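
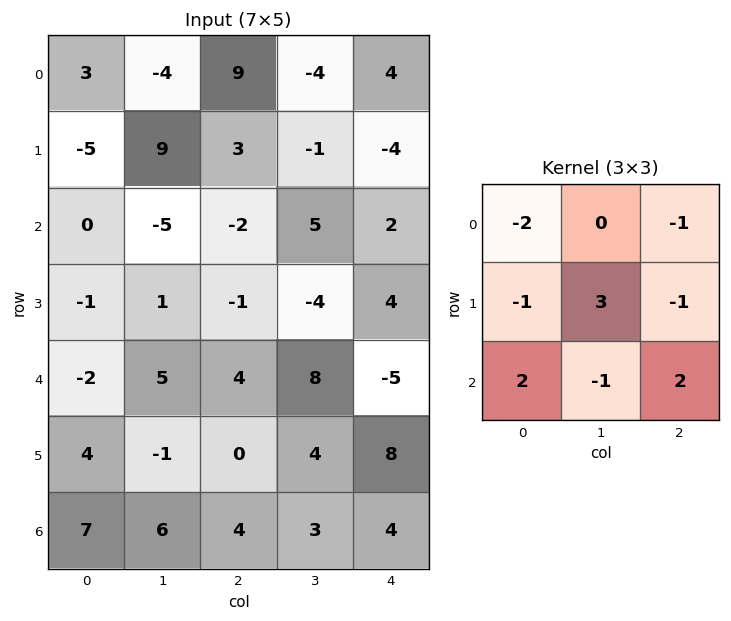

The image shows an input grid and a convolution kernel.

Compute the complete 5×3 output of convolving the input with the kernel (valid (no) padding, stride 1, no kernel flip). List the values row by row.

Output[0,0]: The receptive field on the input at this output position is [3 -4 9 / -5 9 3 / 0 -5 -2]. Elementwise product with the kernel and sum: 3·-2 + 9·-1 + -5·-1 + 9·3 + 3·-1 + 0·2 + -5·-1 + -2·2.
Output[0,1]: The receptive field on the input at this output position is [-4 9 -4 / 9 3 -1 / -5 -2 5]. Elementwise product with the kernel and sum: -4·-2 + -4·-1 + 9·-1 + 3·3 + -1·-1 + -5·2 + -2·-1 + 5·2.

15 15 -29
-11 -28 23
6 27 -23
25 7 35
9 -7 14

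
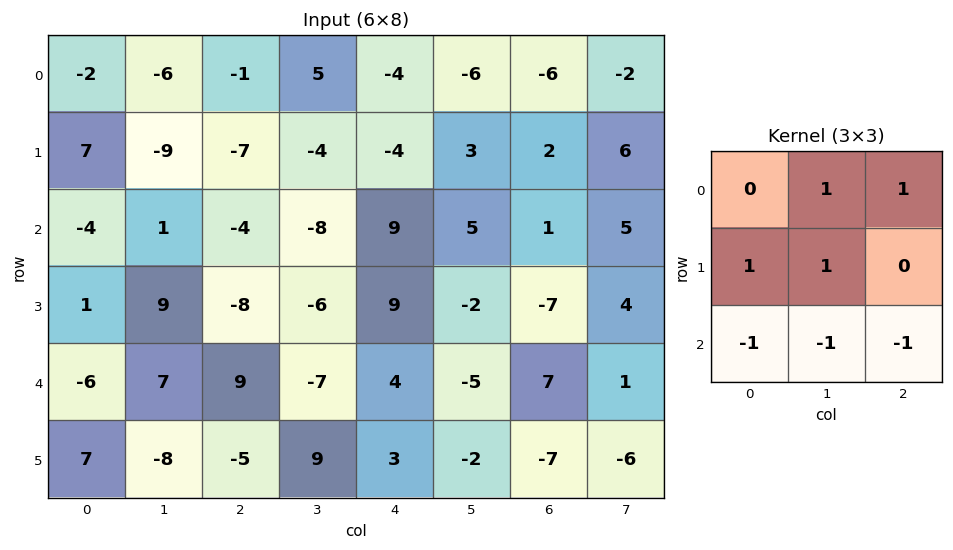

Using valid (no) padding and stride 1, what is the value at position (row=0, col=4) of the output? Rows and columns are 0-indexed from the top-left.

The receptive field on the input at this output position is [-4 -6 -6 / -4 3 2 / 9 5 1]. Elementwise product with the kernel and sum: -6·1 + -6·1 + -4·1 + 3·1 + 9·-1 + 5·-1 + 1·-1.

-28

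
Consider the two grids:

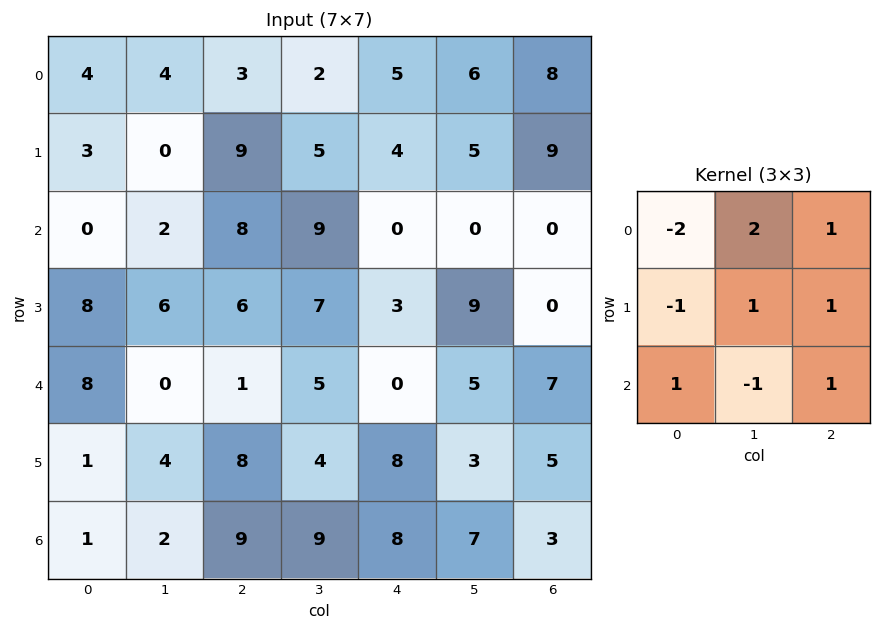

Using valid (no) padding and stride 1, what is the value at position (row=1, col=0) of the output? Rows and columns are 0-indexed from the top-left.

The receptive field on the input at this output position is [3 0 9 / 0 2 8 / 8 6 6]. Elementwise product with the kernel and sum: 3·-2 + 0·2 + 9·1 + 0·-1 + 2·1 + 8·1 + 8·1 + 6·-1 + 6·1.

21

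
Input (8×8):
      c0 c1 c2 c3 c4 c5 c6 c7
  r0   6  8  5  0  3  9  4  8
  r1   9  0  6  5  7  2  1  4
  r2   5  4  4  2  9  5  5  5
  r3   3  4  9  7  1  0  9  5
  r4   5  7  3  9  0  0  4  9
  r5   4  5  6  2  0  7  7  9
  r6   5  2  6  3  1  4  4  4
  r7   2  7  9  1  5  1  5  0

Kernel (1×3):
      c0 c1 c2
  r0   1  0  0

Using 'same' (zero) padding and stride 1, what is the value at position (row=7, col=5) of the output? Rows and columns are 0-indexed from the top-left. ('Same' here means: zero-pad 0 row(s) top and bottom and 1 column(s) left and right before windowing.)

5

The receptive field on the zero-padded input at this output position is [5 1 5]. Elementwise product with the kernel and sum: 5·1.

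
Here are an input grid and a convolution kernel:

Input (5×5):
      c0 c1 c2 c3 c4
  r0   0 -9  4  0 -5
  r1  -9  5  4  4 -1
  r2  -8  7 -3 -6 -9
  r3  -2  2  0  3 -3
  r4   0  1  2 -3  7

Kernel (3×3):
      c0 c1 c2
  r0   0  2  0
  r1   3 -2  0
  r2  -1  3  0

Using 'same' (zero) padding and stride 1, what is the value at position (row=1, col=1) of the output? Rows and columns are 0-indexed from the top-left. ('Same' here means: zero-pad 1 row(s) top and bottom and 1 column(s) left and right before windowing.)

-26

The receptive field on the zero-padded input at this output position is [0 -9 4 / -9 5 4 / -8 7 -3]. Elementwise product with the kernel and sum: -9·2 + -9·3 + 5·-2 + -8·-1 + 7·3.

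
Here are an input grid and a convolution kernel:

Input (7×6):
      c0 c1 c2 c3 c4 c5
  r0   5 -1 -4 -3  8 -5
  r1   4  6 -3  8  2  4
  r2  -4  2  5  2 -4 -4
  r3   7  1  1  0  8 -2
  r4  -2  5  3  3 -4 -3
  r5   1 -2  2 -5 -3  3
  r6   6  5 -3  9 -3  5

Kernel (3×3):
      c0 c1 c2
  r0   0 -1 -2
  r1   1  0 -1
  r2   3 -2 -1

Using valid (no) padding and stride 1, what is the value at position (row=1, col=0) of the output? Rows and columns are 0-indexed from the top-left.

The receptive field on the input at this output position is [4 6 -3 / -4 2 5 / 7 1 1]. Elementwise product with the kernel and sum: 6·-1 + -3·-2 + -4·1 + 5·-1 + 7·3 + 1·-2 + 1·-1.

9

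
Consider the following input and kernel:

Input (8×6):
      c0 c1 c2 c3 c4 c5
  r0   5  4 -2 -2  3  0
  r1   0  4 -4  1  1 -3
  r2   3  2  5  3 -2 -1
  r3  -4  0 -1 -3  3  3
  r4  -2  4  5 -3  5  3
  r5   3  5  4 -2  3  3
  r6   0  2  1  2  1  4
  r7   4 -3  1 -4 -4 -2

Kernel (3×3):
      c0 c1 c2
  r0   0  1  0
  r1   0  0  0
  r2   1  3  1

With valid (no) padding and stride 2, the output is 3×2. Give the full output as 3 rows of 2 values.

Output[0,0]: The receptive field on the input at this output position is [5 4 -2 / 0 4 -4 / 3 2 5]. Elementwise product with the kernel and sum: 4·1 + 3·1 + 2·3 + 5·1.

18 10
17 4
11 5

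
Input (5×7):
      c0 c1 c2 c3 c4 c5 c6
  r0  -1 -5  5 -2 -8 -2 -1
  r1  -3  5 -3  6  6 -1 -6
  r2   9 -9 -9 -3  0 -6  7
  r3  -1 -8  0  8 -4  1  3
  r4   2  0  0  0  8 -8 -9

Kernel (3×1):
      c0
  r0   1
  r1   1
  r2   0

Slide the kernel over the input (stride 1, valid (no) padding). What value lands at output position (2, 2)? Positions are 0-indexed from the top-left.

-9

The receptive field on the input at this output position is [-9 / 0 / 0]. Elementwise product with the kernel and sum: -9·1 + 0·1.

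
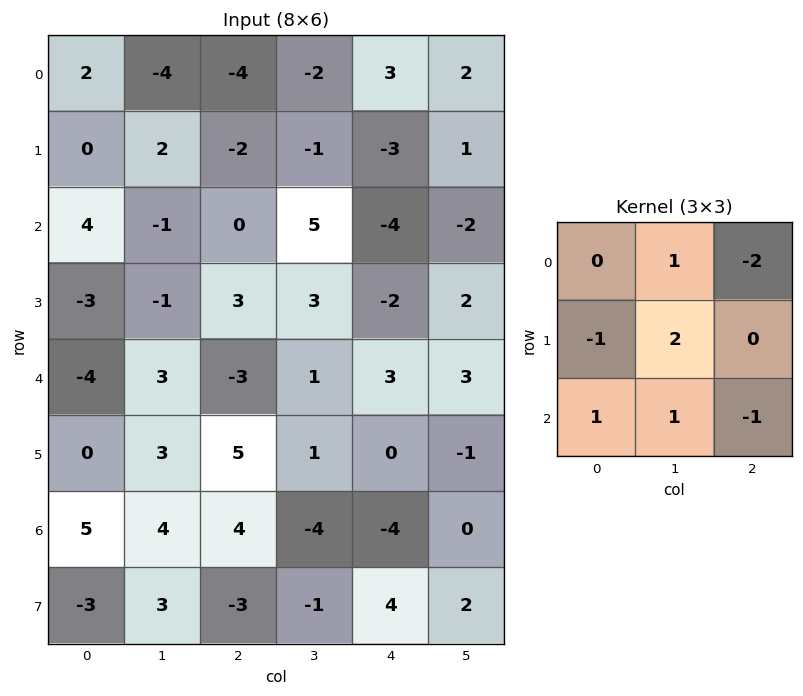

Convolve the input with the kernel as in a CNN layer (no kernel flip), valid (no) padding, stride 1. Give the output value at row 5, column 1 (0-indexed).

The receptive field on the input at this output position is [3 5 1 / 4 4 -4 / 3 -3 -1]. Elementwise product with the kernel and sum: 5·1 + 1·-2 + 4·-1 + 4·2 + 3·1 + -3·1 + -1·-1.

8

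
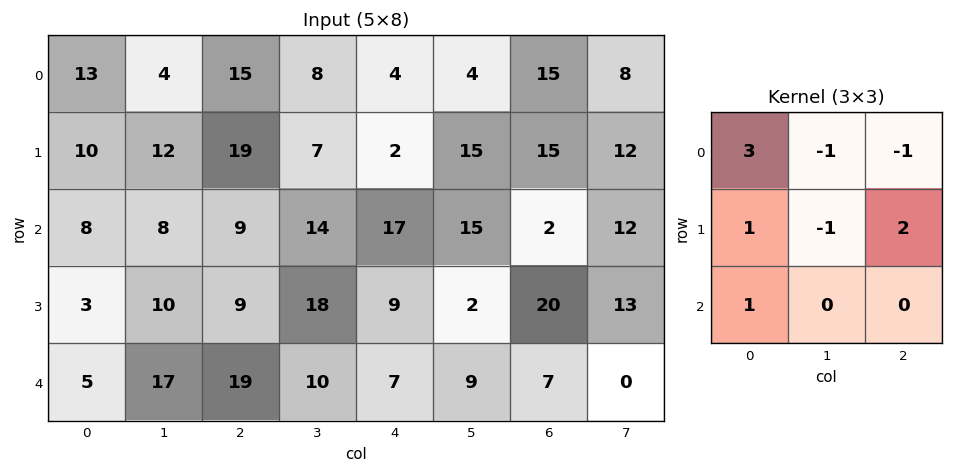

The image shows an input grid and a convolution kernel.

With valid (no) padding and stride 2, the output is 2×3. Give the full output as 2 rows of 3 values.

64 58 27
23 24 88

Output[0,0]: The receptive field on the input at this output position is [13 4 15 / 10 12 19 / 8 8 9]. Elementwise product with the kernel and sum: 13·3 + 4·-1 + 15·-1 + 10·1 + 12·-1 + 19·2 + 8·1.
Output[0,1]: The receptive field on the input at this output position is [15 8 4 / 19 7 2 / 9 14 17]. Elementwise product with the kernel and sum: 15·3 + 8·-1 + 4·-1 + 19·1 + 7·-1 + 2·2 + 9·1.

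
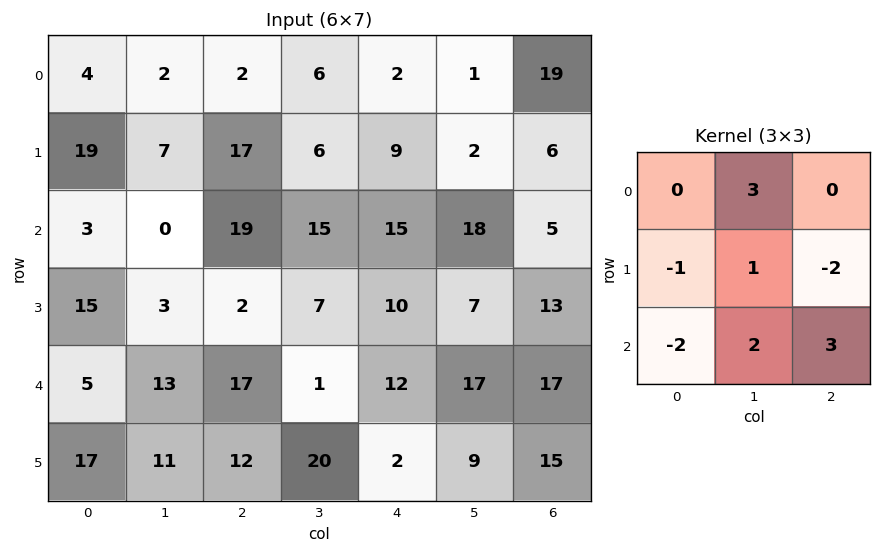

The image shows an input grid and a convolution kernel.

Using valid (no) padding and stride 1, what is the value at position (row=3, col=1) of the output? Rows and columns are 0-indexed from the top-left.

The receptive field on the input at this output position is [3 2 7 / 13 17 1 / 11 12 20]. Elementwise product with the kernel and sum: 2·3 + 13·-1 + 17·1 + 1·-2 + 11·-2 + 12·2 + 20·3.

70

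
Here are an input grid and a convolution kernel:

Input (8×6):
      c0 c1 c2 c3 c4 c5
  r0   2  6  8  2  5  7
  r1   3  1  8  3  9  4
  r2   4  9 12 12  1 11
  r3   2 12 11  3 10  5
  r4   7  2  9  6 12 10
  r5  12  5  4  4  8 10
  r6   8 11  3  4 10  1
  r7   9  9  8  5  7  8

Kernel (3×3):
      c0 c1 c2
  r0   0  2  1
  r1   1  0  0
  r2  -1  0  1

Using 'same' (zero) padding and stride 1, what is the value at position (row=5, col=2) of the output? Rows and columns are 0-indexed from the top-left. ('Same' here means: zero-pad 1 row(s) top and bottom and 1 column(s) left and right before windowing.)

22

The receptive field on the zero-padded input at this output position is [2 9 6 / 5 4 4 / 11 3 4]. Elementwise product with the kernel and sum: 9·2 + 6·1 + 5·1 + 11·-1 + 4·1.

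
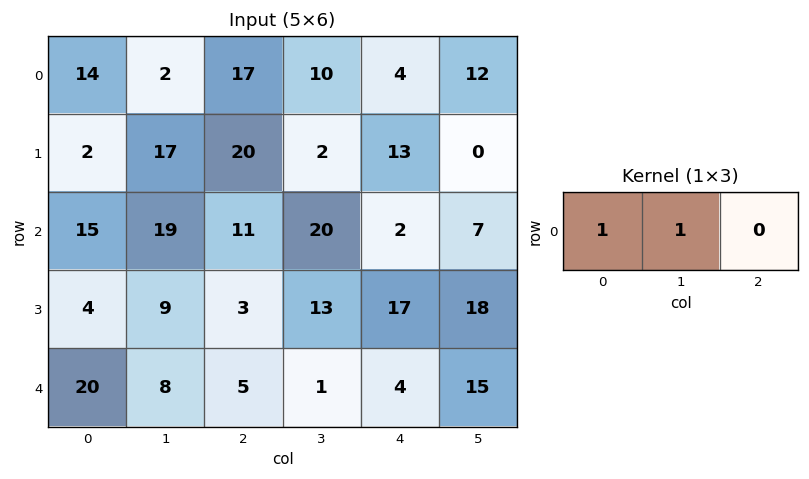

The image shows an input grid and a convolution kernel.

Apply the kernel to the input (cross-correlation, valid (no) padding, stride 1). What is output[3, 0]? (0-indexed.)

The receptive field on the input at this output position is [4 9 3]. Elementwise product with the kernel and sum: 4·1 + 9·1.

13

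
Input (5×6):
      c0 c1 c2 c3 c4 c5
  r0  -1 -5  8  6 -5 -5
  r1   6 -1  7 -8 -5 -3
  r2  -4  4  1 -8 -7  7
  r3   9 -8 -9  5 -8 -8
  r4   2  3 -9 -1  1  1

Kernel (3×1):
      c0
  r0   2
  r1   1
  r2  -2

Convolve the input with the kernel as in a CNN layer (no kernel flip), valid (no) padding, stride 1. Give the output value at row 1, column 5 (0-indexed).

The receptive field on the input at this output position is [-3 / 7 / -8]. Elementwise product with the kernel and sum: -3·2 + 7·1 + -8·-2.

17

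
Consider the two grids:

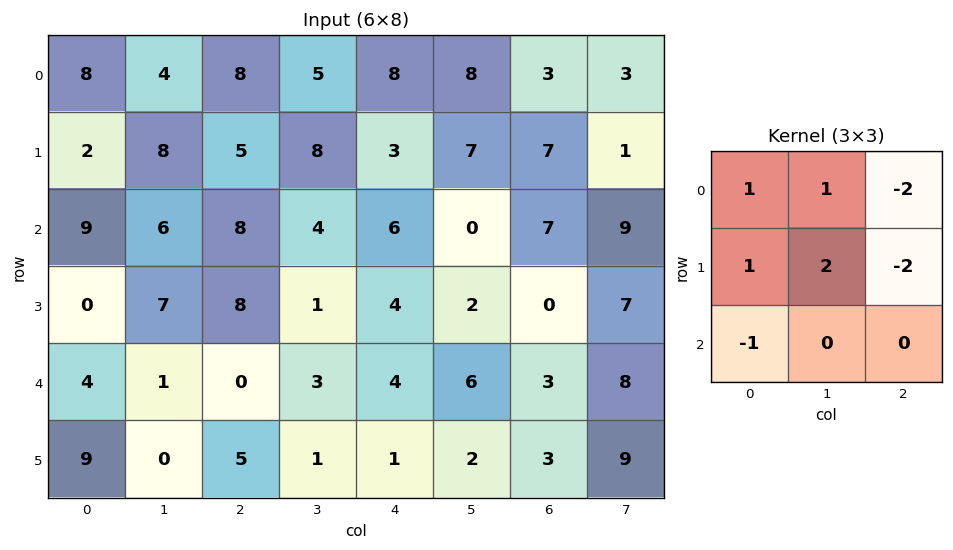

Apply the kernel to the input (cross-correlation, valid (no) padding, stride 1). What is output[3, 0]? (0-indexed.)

The receptive field on the input at this output position is [0 7 8 / 4 1 0 / 9 0 5]. Elementwise product with the kernel and sum: 0·1 + 7·1 + 8·-2 + 4·1 + 1·2 + 0·-2 + 9·-1.

-12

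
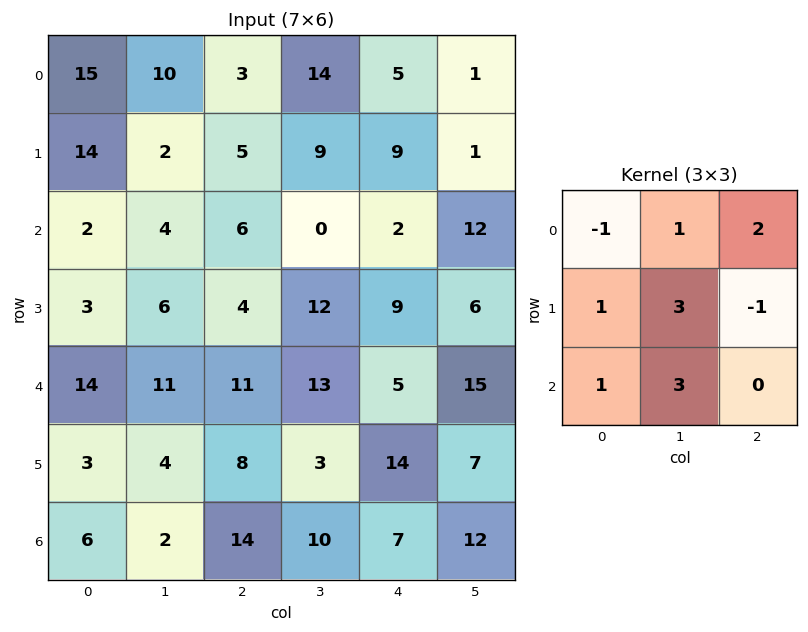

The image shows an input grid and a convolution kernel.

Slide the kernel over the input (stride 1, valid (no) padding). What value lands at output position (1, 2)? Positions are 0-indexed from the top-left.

The receptive field on the input at this output position is [5 9 9 / 6 0 2 / 4 12 9]. Elementwise product with the kernel and sum: 5·-1 + 9·1 + 9·2 + 6·1 + 0·3 + 2·-1 + 4·1 + 12·3.

66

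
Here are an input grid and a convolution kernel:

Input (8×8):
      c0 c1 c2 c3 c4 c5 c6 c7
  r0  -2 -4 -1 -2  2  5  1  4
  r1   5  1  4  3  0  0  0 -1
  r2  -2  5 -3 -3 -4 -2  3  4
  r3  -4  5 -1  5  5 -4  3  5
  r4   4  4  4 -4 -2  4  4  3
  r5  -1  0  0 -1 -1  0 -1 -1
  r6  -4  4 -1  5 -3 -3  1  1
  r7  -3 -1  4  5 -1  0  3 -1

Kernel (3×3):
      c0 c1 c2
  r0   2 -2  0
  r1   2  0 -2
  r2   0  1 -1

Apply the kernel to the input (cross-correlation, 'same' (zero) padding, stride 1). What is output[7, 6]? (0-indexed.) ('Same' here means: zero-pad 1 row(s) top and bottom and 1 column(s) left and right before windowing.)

The receptive field on the zero-padded input at this output position is [-3 1 1 / 0 3 -1 / 0 0 0]. Elementwise product with the kernel and sum: -3·2 + 1·-2 + 0·2 + -1·-2 + 0·1 + 0·-1.

-6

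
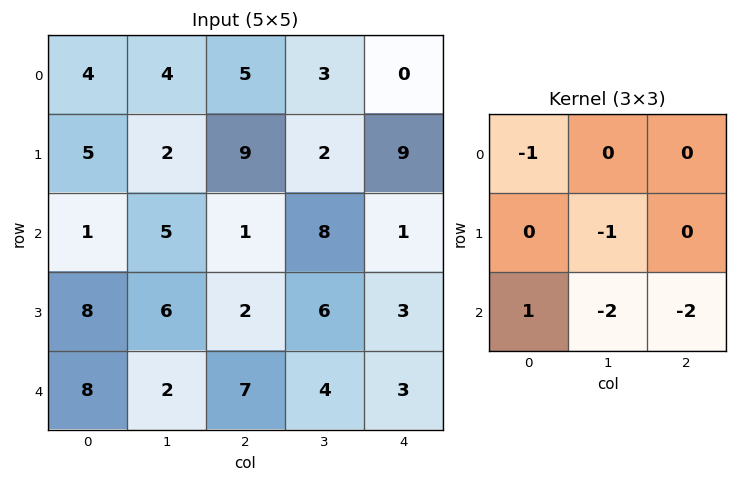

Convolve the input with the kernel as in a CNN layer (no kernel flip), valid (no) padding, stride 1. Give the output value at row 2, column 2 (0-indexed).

-14

The receptive field on the input at this output position is [1 8 1 / 2 6 3 / 7 4 3]. Elementwise product with the kernel and sum: 1·-1 + 6·-1 + 7·1 + 4·-2 + 3·-2.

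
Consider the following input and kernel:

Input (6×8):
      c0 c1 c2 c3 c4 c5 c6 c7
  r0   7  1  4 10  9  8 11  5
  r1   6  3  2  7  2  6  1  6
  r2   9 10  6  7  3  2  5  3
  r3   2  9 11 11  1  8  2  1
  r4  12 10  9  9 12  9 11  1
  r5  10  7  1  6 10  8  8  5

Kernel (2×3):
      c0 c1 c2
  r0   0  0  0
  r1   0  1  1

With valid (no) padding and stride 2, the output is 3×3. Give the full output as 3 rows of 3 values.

5 9 7
20 12 10
8 16 16

Output[0,0]: The receptive field on the input at this output position is [7 1 4 / 6 3 2]. Elementwise product with the kernel and sum: 3·1 + 2·1.
Output[0,1]: The receptive field on the input at this output position is [4 10 9 / 2 7 2]. Elementwise product with the kernel and sum: 7·1 + 2·1.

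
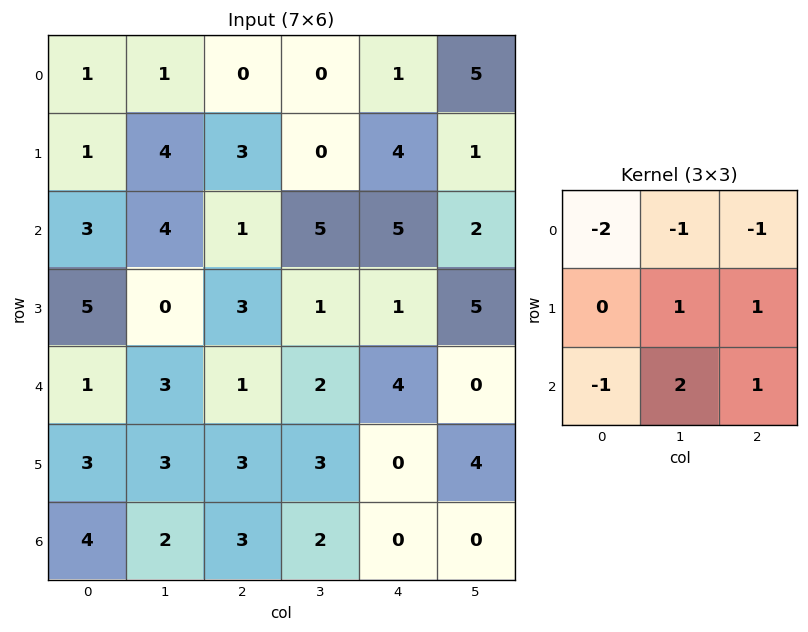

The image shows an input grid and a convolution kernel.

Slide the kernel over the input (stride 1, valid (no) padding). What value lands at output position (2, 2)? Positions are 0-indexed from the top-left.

The receptive field on the input at this output position is [1 5 5 / 3 1 1 / 1 2 4]. Elementwise product with the kernel and sum: 1·-2 + 5·-1 + 5·-1 + 1·1 + 1·1 + 1·-1 + 2·2 + 4·1.

-3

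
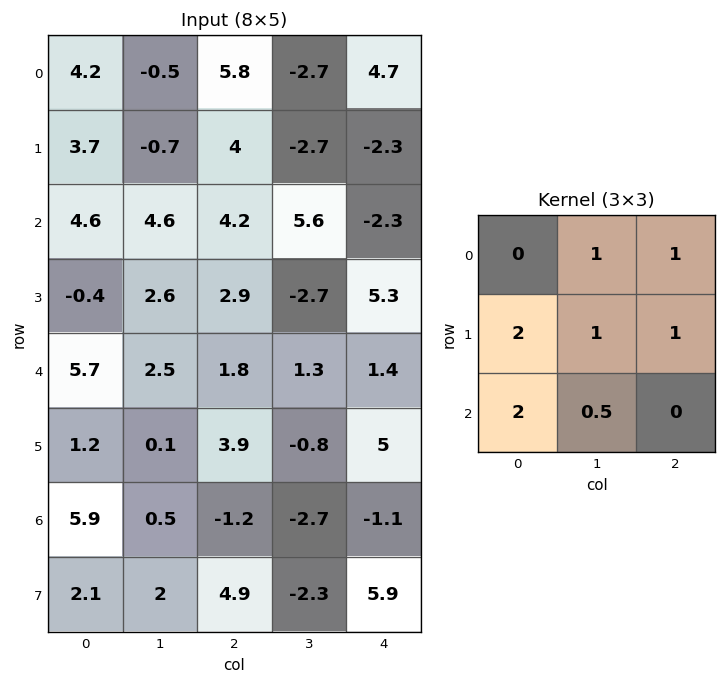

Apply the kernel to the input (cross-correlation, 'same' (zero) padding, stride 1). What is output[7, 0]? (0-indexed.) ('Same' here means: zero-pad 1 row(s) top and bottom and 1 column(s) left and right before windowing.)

10.5

The receptive field on the zero-padded input at this output position is [0 5.9 0.5 / 0 2.1 2 / 0 0 0]. Elementwise product with the kernel and sum: 5.9·1 + 0.5·1 + 0·2 + 2.1·1 + 2·1 + 0·2 + 0·0.5.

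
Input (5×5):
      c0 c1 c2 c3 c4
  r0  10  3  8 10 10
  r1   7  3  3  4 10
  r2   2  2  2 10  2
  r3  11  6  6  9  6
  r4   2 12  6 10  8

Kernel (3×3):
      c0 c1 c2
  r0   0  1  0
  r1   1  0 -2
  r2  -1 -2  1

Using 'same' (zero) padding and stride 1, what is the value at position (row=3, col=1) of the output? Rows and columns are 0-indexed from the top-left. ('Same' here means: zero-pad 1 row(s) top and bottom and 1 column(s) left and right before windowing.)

The receptive field on the zero-padded input at this output position is [2 2 2 / 11 6 6 / 2 12 6]. Elementwise product with the kernel and sum: 2·1 + 11·1 + 6·-2 + 2·-1 + 12·-2 + 6·1.

-19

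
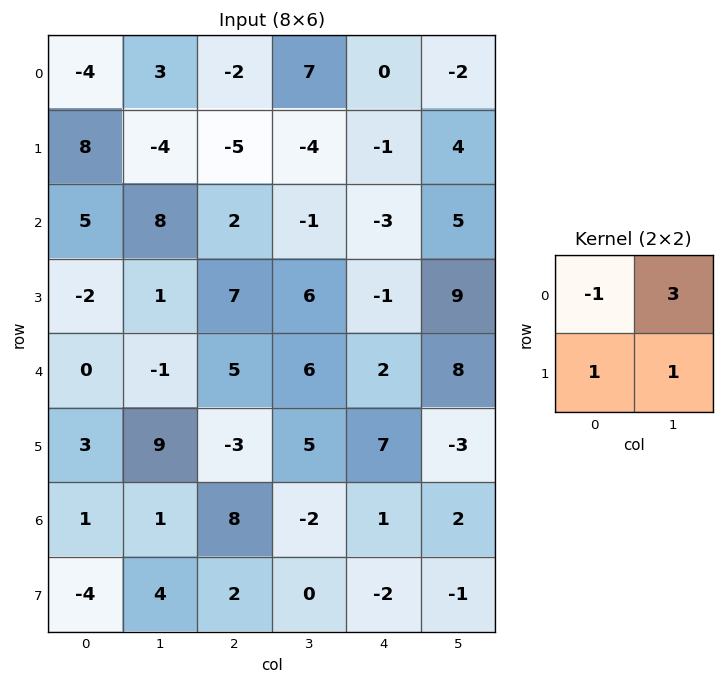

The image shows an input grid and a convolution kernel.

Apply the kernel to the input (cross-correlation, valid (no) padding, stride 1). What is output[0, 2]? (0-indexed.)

The receptive field on the input at this output position is [-2 7 / -5 -4]. Elementwise product with the kernel and sum: -2·-1 + 7·3 + -5·1 + -4·1.

14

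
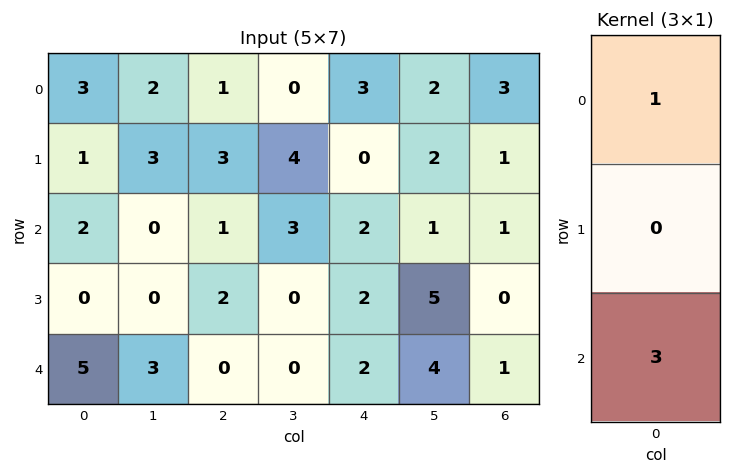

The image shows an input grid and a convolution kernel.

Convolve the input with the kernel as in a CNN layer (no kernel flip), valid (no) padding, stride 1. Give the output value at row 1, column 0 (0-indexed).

The receptive field on the input at this output position is [1 / 2 / 0]. Elementwise product with the kernel and sum: 1·1 + 0·3.

1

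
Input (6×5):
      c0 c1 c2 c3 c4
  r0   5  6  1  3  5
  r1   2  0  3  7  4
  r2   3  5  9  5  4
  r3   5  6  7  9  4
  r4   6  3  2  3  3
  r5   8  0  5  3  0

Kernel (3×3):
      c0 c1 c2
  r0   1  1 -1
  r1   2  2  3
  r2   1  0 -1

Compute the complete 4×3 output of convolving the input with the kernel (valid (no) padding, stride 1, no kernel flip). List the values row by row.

Output[0,0]: The receptive field on the input at this output position is [5 6 1 / 2 0 3 / 3 5 9]. Elementwise product with the kernel and sum: 5·1 + 6·1 + 1·-1 + 2·2 + 0·2 + 3·3 + 3·1 + 9·-1.
Output[0,1]: The receptive field on the input at this output position is [6 1 3 / 0 3 7 / 5 9 5]. Elementwise product with the kernel and sum: 6·1 + 1·1 + 3·-1 + 0·2 + 3·2 + 7·3 + 5·1 + 5·-1.

17 31 36
40 36 49
46 62 53
31 20 36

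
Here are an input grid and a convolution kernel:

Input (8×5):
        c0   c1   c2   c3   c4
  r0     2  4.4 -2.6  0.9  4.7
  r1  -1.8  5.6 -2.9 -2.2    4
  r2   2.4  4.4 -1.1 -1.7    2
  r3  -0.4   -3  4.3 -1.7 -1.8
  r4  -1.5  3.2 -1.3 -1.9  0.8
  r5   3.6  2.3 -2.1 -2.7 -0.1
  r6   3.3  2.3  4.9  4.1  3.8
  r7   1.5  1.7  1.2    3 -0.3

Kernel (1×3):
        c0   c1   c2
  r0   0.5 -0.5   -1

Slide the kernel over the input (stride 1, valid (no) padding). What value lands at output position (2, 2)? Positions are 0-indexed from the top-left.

The receptive field on the input at this output position is [-1.1 -1.7 2]. Elementwise product with the kernel and sum: -1.1·0.5 + -1.7·-0.5 + 2·-1.

-1.7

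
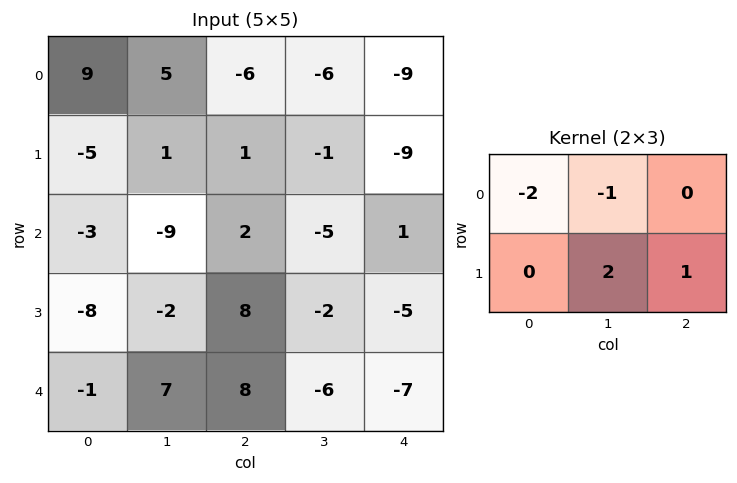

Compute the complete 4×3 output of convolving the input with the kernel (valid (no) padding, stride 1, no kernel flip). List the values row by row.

Output[0,0]: The receptive field on the input at this output position is [9 5 -6 / -5 1 1]. Elementwise product with the kernel and sum: 9·-2 + 5·-1 + 1·2 + 1·1.
Output[0,1]: The receptive field on the input at this output position is [5 -6 -6 / 1 1 -1]. Elementwise product with the kernel and sum: 5·-2 + -6·-1 + 1·2 + -1·1.

-20 -3 7
-7 -4 -10
19 30 -8
40 6 -33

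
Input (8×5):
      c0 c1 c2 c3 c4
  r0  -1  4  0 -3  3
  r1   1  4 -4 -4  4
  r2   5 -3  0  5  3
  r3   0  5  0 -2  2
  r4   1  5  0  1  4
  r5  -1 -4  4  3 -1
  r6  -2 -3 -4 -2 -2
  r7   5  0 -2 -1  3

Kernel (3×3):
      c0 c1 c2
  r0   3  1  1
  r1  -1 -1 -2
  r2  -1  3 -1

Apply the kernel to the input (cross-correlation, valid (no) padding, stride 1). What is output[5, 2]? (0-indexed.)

The receptive field on the input at this output position is [4 3 -1 / -4 -2 -2 / -2 -1 3]. Elementwise product with the kernel and sum: 4·3 + 3·1 + -1·1 + -4·-1 + -2·-1 + -2·-2 + -2·-1 + -1·3 + 3·-1.

20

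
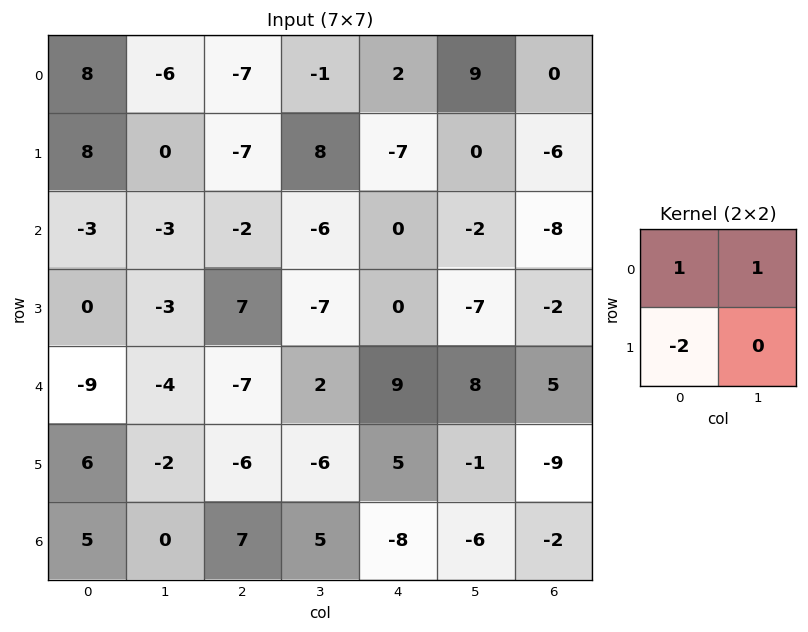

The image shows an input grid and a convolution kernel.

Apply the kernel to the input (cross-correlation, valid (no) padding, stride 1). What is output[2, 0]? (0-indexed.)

The receptive field on the input at this output position is [-3 -3 / 0 -3]. Elementwise product with the kernel and sum: -3·1 + -3·1 + 0·-2.

-6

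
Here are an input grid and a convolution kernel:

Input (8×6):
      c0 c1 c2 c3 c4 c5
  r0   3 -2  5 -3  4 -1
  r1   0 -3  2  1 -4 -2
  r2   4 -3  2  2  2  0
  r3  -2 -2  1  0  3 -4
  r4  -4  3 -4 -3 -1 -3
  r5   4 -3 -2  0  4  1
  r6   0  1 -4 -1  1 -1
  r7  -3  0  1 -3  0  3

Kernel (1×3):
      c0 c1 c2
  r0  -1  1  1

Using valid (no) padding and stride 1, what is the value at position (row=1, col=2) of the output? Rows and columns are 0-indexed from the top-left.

-5

The receptive field on the input at this output position is [2 1 -4]. Elementwise product with the kernel and sum: 2·-1 + 1·1 + -4·1.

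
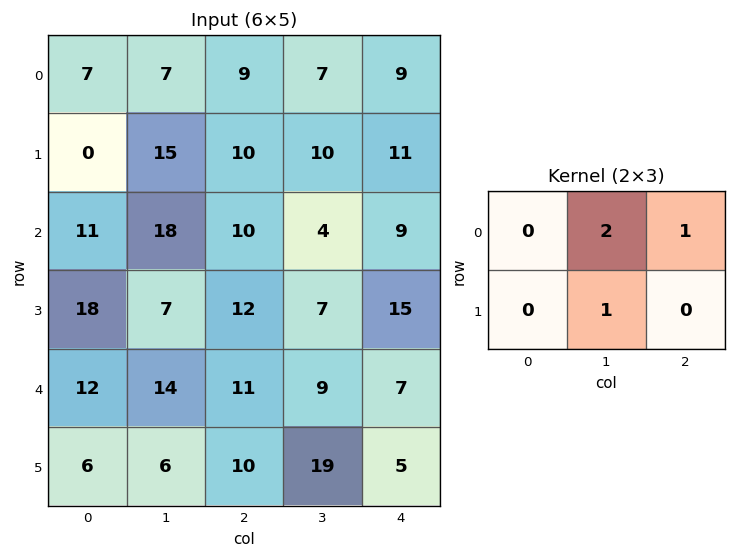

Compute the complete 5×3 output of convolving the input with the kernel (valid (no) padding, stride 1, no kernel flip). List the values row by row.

38 35 33
58 40 35
53 36 24
40 42 38
45 41 44

Output[0,0]: The receptive field on the input at this output position is [7 7 9 / 0 15 10]. Elementwise product with the kernel and sum: 7·2 + 9·1 + 15·1.
Output[0,1]: The receptive field on the input at this output position is [7 9 7 / 15 10 10]. Elementwise product with the kernel and sum: 9·2 + 7·1 + 10·1.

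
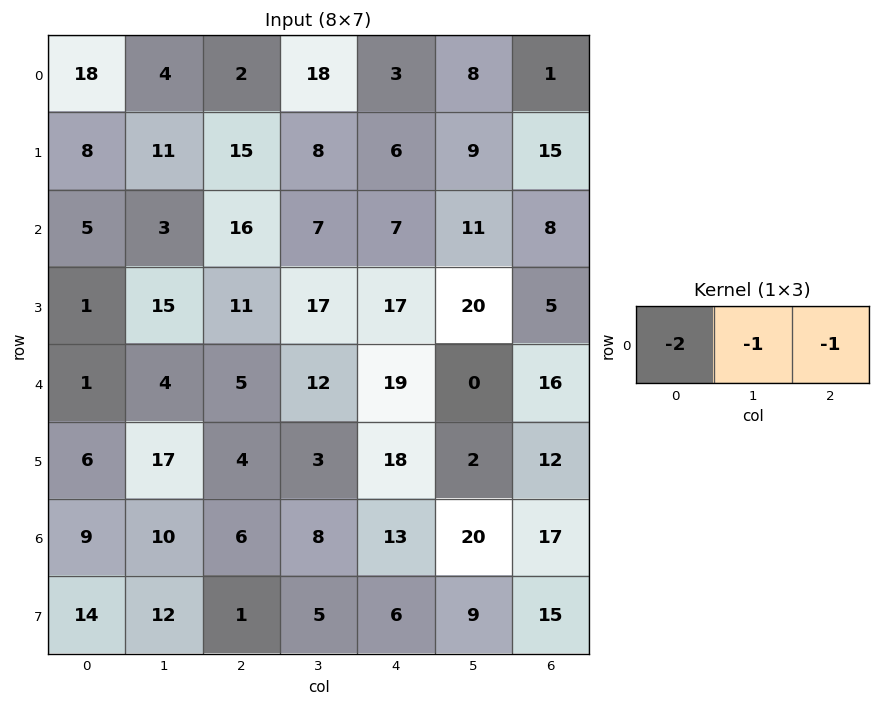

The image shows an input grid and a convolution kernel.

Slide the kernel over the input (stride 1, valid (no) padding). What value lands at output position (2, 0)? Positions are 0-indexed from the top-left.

-29

The receptive field on the input at this output position is [5 3 16]. Elementwise product with the kernel and sum: 5·-2 + 3·-1 + 16·-1.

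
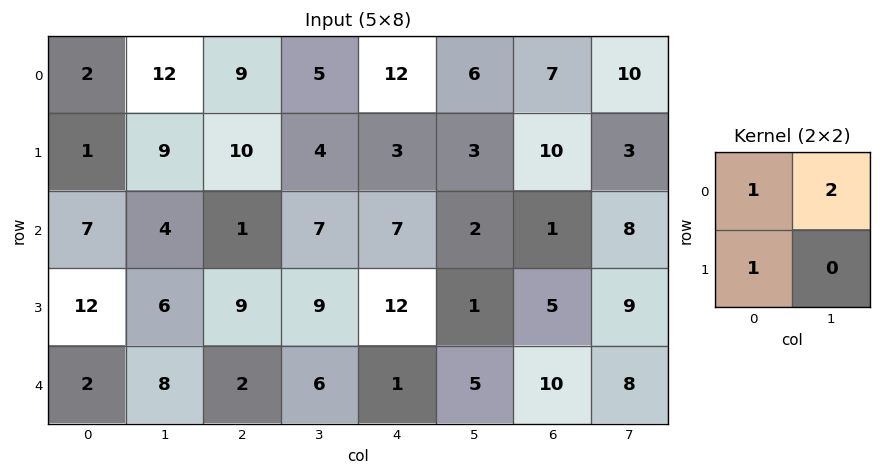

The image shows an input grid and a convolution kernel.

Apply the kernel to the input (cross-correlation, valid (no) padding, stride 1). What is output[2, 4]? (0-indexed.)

23

The receptive field on the input at this output position is [7 2 / 12 1]. Elementwise product with the kernel and sum: 7·1 + 2·2 + 12·1.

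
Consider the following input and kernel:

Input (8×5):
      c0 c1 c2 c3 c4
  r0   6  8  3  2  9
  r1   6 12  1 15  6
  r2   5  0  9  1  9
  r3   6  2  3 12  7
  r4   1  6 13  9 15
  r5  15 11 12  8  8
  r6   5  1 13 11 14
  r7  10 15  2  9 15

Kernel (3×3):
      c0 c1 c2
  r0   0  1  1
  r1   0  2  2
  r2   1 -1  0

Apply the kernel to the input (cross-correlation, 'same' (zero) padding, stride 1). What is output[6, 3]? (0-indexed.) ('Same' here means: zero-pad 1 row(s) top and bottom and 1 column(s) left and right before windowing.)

59

The receptive field on the zero-padded input at this output position is [12 8 8 / 13 11 14 / 2 9 15]. Elementwise product with the kernel and sum: 8·1 + 8·1 + 11·2 + 14·2 + 2·1 + 9·-1.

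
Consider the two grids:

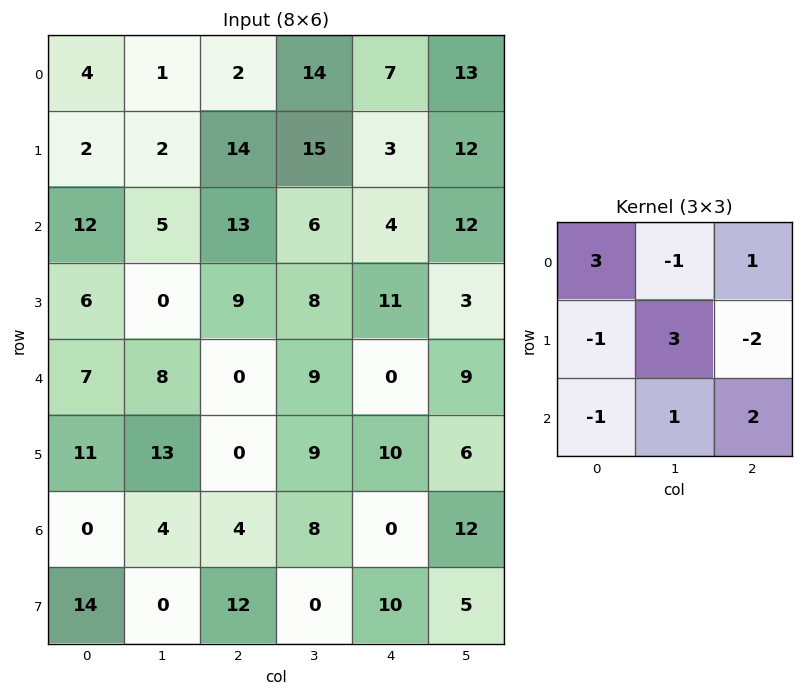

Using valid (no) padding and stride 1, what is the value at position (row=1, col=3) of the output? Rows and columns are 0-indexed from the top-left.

The receptive field on the input at this output position is [15 3 12 / 6 4 12 / 8 11 3]. Elementwise product with the kernel and sum: 15·3 + 3·-1 + 12·1 + 6·-1 + 4·3 + 12·-2 + 8·-1 + 11·1 + 3·2.

45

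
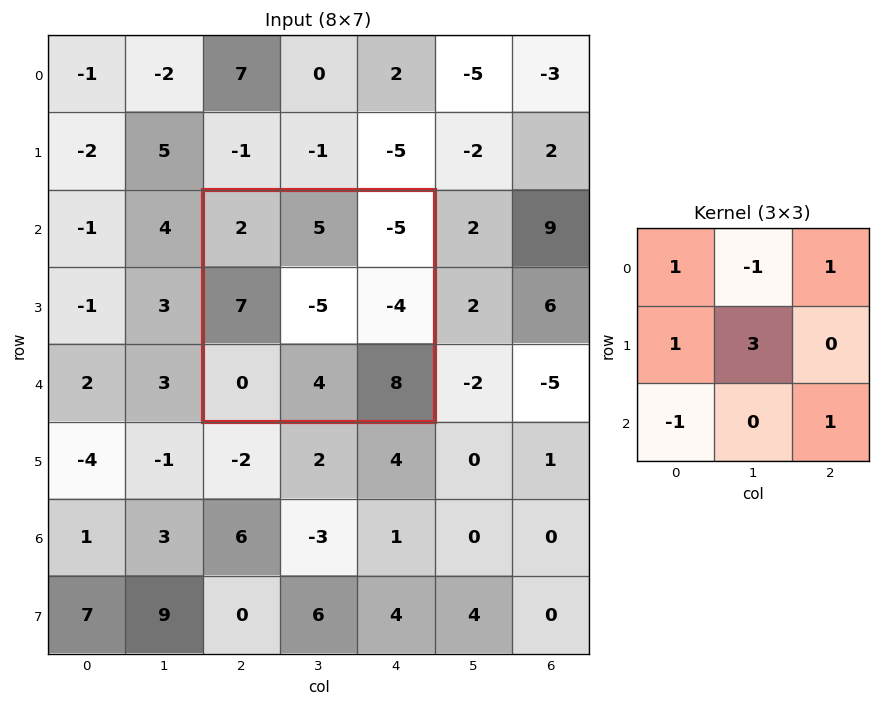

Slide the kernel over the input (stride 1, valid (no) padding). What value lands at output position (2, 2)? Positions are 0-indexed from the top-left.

-8

The receptive field on the input at this output position is [2 5 -5 / 7 -5 -4 / 0 4 8]. Elementwise product with the kernel and sum: 2·1 + 5·-1 + -5·1 + 7·1 + -5·3 + 0·-1 + 8·1.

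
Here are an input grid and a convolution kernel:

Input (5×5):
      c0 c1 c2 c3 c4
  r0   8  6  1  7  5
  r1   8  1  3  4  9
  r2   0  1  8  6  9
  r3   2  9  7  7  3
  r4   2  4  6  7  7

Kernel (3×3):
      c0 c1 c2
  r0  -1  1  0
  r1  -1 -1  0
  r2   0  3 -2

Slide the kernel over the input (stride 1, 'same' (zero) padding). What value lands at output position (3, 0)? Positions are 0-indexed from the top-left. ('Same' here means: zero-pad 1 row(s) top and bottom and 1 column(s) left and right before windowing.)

-4

The receptive field on the zero-padded input at this output position is [0 0 1 / 0 2 9 / 0 2 4]. Elementwise product with the kernel and sum: 0·-1 + 0·1 + 0·-1 + 2·-1 + 2·3 + 4·-2.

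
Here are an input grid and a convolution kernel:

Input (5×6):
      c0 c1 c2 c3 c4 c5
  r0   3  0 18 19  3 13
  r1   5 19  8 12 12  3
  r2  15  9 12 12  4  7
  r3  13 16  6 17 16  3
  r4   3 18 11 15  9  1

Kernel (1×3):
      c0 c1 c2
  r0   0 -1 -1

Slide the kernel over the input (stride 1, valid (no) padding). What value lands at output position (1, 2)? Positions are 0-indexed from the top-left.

The receptive field on the input at this output position is [8 12 12]. Elementwise product with the kernel and sum: 12·-1 + 12·-1.

-24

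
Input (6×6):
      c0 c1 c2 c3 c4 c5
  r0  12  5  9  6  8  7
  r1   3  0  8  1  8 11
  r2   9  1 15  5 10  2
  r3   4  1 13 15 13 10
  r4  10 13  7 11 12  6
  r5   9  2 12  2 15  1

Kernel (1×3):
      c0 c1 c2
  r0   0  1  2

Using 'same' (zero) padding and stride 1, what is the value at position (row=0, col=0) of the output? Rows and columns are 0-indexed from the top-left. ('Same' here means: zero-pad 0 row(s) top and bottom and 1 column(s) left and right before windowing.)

22

The receptive field on the zero-padded input at this output position is [0 12 5]. Elementwise product with the kernel and sum: 12·1 + 5·2.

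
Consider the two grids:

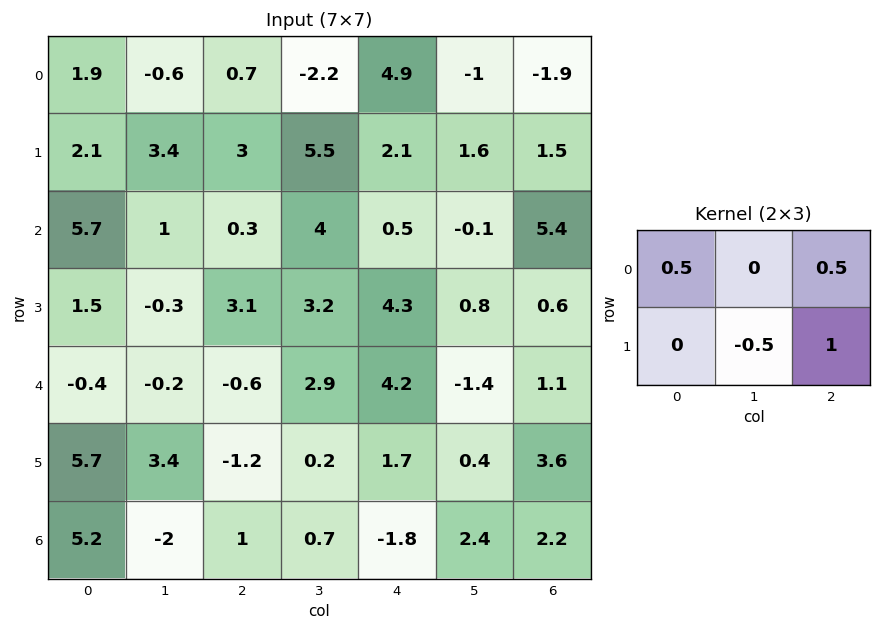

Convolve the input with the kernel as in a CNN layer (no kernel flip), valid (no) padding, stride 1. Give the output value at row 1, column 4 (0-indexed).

The receptive field on the input at this output position is [2.1 1.6 1.5 / 0.5 -0.1 5.4]. Elementwise product with the kernel and sum: 2.1·0.5 + 1.5·0.5 + -0.1·-0.5 + 5.4·1.

7.25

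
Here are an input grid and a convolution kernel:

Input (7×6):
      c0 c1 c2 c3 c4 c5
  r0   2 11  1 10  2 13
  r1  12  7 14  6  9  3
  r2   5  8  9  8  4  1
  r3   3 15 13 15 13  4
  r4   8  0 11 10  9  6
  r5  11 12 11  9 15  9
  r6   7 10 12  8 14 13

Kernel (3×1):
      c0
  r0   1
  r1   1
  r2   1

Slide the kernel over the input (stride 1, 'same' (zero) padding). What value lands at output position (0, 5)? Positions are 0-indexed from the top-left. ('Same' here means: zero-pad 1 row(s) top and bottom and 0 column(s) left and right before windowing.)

16

The receptive field on the zero-padded input at this output position is [0 / 13 / 3]. Elementwise product with the kernel and sum: 0·1 + 13·1 + 3·1.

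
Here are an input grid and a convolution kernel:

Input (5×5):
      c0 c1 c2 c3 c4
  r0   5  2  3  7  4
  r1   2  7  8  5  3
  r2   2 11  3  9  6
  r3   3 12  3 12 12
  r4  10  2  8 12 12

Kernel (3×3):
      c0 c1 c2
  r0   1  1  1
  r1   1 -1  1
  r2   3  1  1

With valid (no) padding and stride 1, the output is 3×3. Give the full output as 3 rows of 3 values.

Output[0,0]: The receptive field on the input at this output position is [5 2 3 / 2 7 8 / 2 11 3]. Elementwise product with the kernel and sum: 5·1 + 2·1 + 3·1 + 2·1 + 7·-1 + 8·1 + 2·3 + 11·1 + 3·1.

33 61 44
35 88 49
50 70 69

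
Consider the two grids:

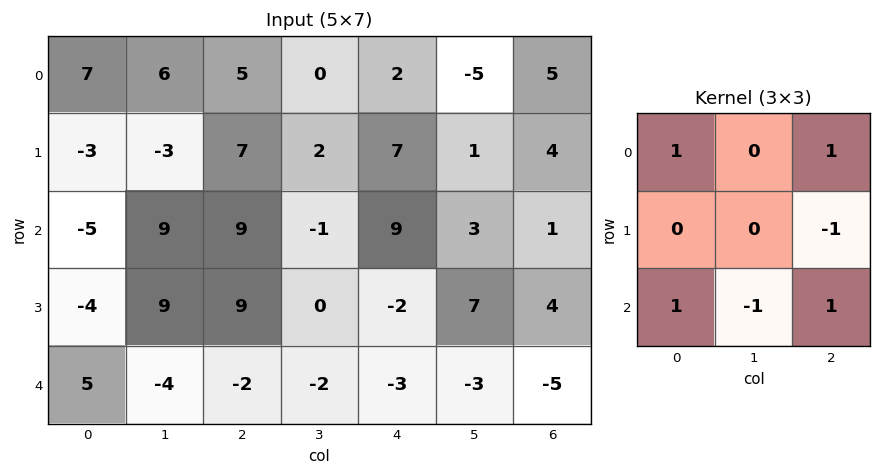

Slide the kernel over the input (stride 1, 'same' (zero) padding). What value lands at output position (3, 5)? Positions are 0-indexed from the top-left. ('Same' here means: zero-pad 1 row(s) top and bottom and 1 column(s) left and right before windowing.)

1

The receptive field on the zero-padded input at this output position is [9 3 1 / -2 7 4 / -3 -3 -5]. Elementwise product with the kernel and sum: 9·1 + 1·1 + 4·-1 + -3·1 + -3·-1 + -5·1.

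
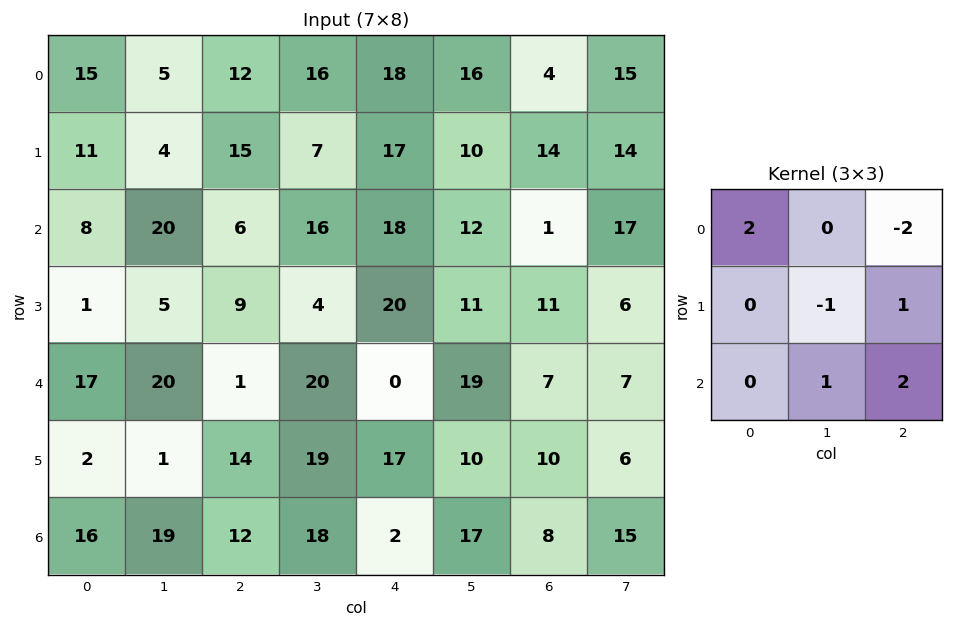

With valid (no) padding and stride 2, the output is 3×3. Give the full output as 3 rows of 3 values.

Output[0,0]: The receptive field on the input at this output position is [15 5 12 / 11 4 15 / 8 20 6]. Elementwise product with the kernel and sum: 15·2 + 12·-2 + 4·-1 + 15·1 + 20·1 + 6·2.
Output[0,1]: The receptive field on the input at this output position is [12 16 18 / 15 7 17 / 6 16 18]. Elementwise product with the kernel and sum: 12·2 + 18·-2 + 7·-1 + 17·1 + 16·1 + 18·2.

49 50 46
30 12 67
88 22 19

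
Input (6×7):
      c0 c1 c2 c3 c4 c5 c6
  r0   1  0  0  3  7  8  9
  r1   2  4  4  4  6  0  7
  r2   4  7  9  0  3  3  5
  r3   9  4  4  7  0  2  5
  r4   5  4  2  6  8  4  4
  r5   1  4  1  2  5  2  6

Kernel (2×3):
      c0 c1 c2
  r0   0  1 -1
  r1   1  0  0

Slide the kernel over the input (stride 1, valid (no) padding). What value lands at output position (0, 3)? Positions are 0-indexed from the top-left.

The receptive field on the input at this output position is [3 7 8 / 4 6 0]. Elementwise product with the kernel and sum: 7·1 + 8·-1 + 4·1.

3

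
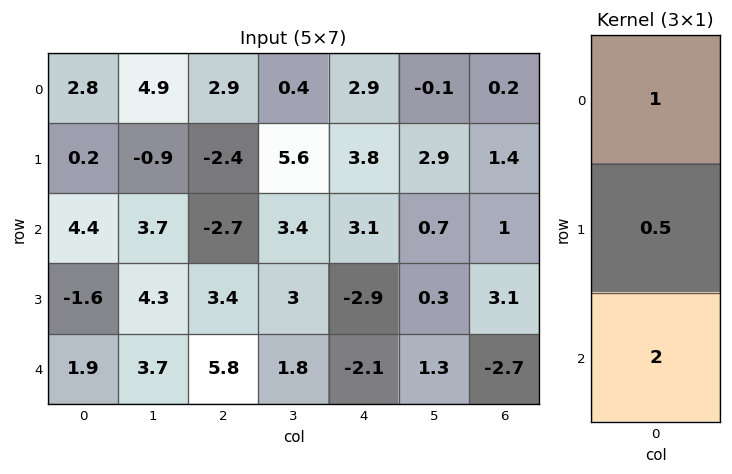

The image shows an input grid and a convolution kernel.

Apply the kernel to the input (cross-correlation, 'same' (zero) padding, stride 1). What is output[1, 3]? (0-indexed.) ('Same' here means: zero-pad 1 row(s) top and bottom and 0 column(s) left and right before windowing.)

The receptive field on the zero-padded input at this output position is [0.4 / 5.6 / 3.4]. Elementwise product with the kernel and sum: 0.4·1 + 5.6·0.5 + 3.4·2.

10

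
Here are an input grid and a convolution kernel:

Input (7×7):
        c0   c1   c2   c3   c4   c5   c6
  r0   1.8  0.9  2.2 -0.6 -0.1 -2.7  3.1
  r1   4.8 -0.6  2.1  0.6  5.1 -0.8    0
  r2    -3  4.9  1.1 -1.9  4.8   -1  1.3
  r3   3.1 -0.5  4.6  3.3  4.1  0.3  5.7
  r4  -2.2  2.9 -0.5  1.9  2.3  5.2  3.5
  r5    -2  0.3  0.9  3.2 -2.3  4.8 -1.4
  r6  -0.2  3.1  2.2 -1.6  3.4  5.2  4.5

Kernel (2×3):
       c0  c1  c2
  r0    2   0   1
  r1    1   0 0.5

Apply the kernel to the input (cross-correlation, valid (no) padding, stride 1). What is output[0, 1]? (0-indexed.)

0.9

The receptive field on the input at this output position is [0.9 2.2 -0.6 / -0.6 2.1 0.6]. Elementwise product with the kernel and sum: 0.9·2 + -0.6·1 + -0.6·1 + 0.6·0.5.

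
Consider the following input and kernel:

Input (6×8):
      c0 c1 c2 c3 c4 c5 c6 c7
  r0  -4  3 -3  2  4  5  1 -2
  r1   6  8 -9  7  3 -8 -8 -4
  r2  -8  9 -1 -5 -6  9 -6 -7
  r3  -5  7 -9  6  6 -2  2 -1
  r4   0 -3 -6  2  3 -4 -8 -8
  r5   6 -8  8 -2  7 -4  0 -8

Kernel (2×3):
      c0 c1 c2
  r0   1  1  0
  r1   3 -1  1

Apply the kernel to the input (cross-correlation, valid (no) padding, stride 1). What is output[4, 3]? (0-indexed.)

-12

The receptive field on the input at this output position is [2 3 -4 / -2 7 -4]. Elementwise product with the kernel and sum: 2·1 + 3·1 + -2·3 + 7·-1 + -4·1.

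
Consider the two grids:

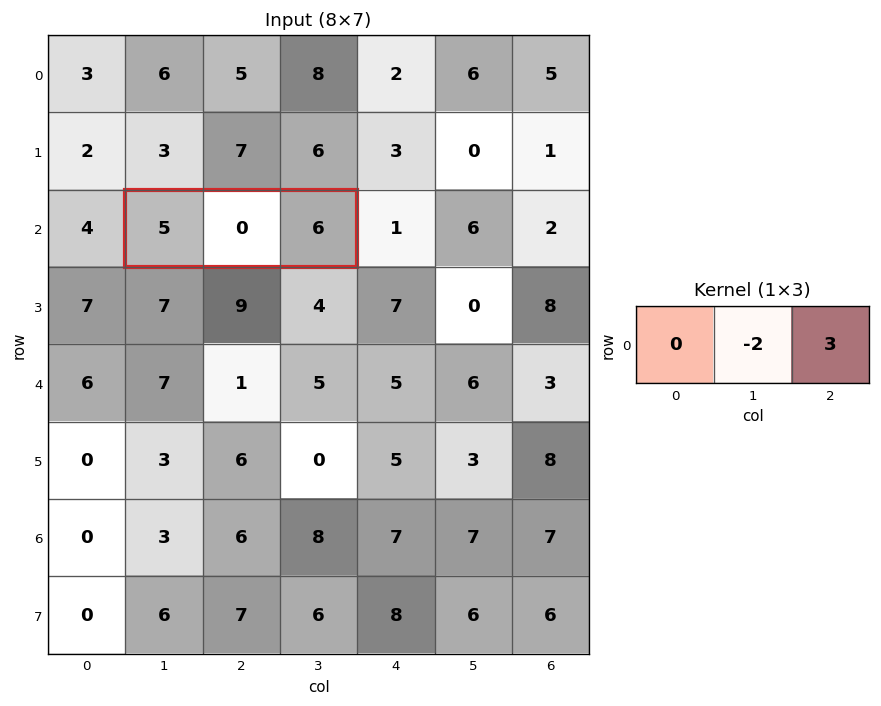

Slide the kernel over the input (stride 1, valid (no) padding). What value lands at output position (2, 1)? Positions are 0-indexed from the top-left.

18

The receptive field on the input at this output position is [5 0 6]. Elementwise product with the kernel and sum: 0·-2 + 6·3.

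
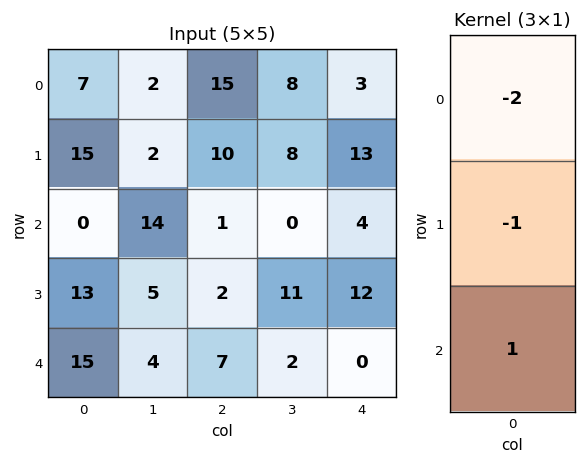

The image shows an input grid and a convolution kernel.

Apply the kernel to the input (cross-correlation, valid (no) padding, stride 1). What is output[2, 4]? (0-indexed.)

-20

The receptive field on the input at this output position is [4 / 12 / 0]. Elementwise product with the kernel and sum: 4·-2 + 12·-1 + 0·1.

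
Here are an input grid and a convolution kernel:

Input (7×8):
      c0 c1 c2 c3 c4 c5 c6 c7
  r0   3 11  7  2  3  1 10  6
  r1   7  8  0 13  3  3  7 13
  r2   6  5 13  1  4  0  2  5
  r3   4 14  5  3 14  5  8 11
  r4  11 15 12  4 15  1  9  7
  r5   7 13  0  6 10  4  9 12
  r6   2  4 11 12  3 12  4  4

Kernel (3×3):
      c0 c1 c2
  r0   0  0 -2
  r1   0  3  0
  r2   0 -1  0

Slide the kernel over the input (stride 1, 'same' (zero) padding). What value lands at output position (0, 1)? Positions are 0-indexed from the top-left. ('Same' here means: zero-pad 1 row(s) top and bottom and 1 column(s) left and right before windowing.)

25

The receptive field on the zero-padded input at this output position is [0 0 0 / 3 11 7 / 7 8 0]. Elementwise product with the kernel and sum: 0·-2 + 11·3 + 8·-1.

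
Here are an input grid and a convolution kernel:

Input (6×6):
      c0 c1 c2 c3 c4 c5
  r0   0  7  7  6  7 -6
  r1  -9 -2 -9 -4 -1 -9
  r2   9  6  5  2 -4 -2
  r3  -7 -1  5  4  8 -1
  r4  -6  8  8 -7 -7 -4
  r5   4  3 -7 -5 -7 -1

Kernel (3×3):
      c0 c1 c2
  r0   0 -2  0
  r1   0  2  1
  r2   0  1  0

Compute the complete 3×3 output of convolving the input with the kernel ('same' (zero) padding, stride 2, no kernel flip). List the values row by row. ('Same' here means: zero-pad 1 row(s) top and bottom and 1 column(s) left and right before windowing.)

Output[0,0]: The receptive field on the zero-padded input at this output position is [0 0 0 / 0 0 7 / 0 -9 -2]. Elementwise product with the kernel and sum: 0·-2 + 0·2 + 7·1 + -9·1.

-2 11 7
35 35 0
14 -8 -41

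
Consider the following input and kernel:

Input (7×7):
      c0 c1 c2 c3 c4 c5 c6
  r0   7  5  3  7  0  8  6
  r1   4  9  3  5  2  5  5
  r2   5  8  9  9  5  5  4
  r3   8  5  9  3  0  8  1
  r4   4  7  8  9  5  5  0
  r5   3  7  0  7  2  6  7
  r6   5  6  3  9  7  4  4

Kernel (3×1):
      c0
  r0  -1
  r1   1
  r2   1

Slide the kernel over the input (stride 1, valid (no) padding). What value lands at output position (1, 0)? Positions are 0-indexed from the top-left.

9

The receptive field on the input at this output position is [4 / 5 / 8]. Elementwise product with the kernel and sum: 4·-1 + 5·1 + 8·1.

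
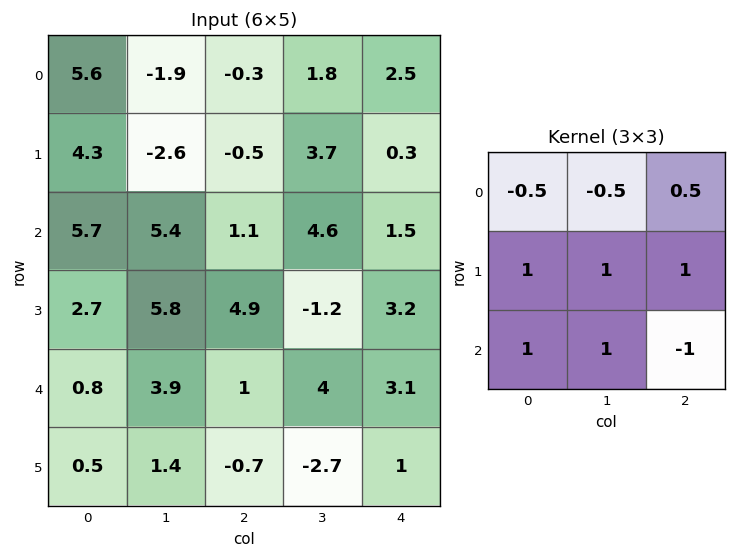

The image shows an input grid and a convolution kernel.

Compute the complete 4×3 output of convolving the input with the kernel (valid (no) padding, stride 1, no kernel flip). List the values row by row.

9.2 4.5 8.2
14.7 26.4 6.25
12.1 9.45 6.7
6.5 6.35 3.45

Output[0,0]: The receptive field on the input at this output position is [5.6 -1.9 -0.3 / 4.3 -2.6 -0.5 / 5.7 5.4 1.1]. Elementwise product with the kernel and sum: 5.6·-0.5 + -1.9·-0.5 + -0.3·0.5 + 4.3·1 + -2.6·1 + -0.5·1 + 5.7·1 + 5.4·1 + 1.1·-1.
Output[0,1]: The receptive field on the input at this output position is [-1.9 -0.3 1.8 / -2.6 -0.5 3.7 / 5.4 1.1 4.6]. Elementwise product with the kernel and sum: -1.9·-0.5 + -0.3·-0.5 + 1.8·0.5 + -2.6·1 + -0.5·1 + 3.7·1 + 5.4·1 + 1.1·1 + 4.6·-1.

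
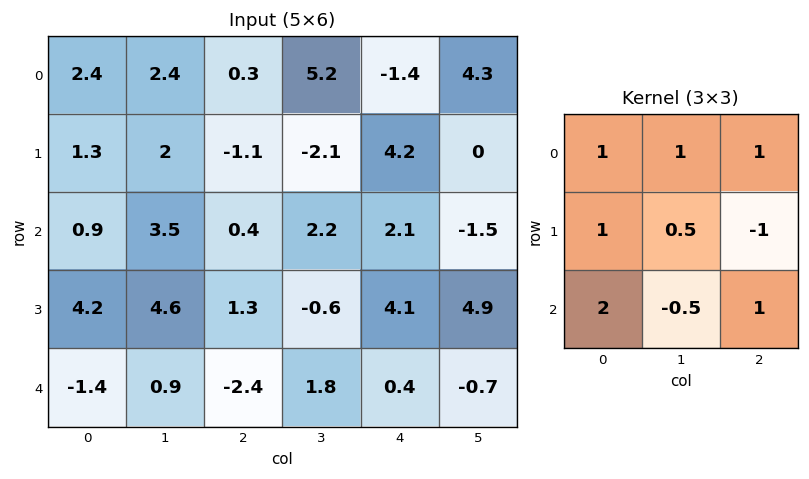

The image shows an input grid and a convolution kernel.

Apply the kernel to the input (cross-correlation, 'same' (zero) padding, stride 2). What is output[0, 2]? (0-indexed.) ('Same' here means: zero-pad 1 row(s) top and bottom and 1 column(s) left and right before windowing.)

-6.1

The receptive field on the zero-padded input at this output position is [0 0 0 / 5.2 -1.4 4.3 / -2.1 4.2 0]. Elementwise product with the kernel and sum: 0·1 + 0·1 + 0·1 + 5.2·1 + -1.4·0.5 + 4.3·-1 + -2.1·2 + 4.2·-0.5 + 0·1.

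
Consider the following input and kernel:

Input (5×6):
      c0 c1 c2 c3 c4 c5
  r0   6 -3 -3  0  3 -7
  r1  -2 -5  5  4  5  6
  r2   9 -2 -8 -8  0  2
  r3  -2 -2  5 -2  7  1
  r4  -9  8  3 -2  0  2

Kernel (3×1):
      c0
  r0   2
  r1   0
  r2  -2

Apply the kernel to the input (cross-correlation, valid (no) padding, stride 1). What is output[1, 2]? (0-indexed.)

0

The receptive field on the input at this output position is [5 / -8 / 5]. Elementwise product with the kernel and sum: 5·2 + 5·-2.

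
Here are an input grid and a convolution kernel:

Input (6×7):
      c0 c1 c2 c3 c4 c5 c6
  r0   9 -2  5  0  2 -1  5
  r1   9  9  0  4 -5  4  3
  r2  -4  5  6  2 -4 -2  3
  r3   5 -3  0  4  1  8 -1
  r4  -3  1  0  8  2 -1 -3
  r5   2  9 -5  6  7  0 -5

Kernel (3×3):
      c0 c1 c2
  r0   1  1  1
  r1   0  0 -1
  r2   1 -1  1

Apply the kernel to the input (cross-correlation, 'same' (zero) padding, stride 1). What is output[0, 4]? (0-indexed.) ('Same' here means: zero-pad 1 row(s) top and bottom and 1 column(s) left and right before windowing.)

14

The receptive field on the zero-padded input at this output position is [0 0 0 / 0 2 -1 / 4 -5 4]. Elementwise product with the kernel and sum: 0·1 + 0·1 + 0·1 + -1·-1 + 4·1 + -5·-1 + 4·1.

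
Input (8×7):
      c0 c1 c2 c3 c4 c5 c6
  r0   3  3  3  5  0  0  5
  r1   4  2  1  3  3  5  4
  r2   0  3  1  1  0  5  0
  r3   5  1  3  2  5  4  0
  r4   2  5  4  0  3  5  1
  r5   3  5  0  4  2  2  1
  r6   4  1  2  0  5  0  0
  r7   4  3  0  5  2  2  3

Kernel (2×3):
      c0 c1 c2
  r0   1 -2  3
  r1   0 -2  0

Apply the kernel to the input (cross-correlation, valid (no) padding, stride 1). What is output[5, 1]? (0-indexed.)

13

The receptive field on the input at this output position is [5 0 4 / 1 2 0]. Elementwise product with the kernel and sum: 5·1 + 0·-2 + 4·3 + 2·-2.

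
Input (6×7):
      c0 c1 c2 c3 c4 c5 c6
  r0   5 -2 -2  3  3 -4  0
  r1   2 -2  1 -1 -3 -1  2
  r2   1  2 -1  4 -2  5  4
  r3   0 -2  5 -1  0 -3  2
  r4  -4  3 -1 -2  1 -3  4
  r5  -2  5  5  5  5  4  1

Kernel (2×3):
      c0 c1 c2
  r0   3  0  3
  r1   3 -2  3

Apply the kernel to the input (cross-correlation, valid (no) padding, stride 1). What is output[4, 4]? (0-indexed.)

25

The receptive field on the input at this output position is [1 -3 4 / 5 4 1]. Elementwise product with the kernel and sum: 1·3 + 4·3 + 5·3 + 4·-2 + 1·3.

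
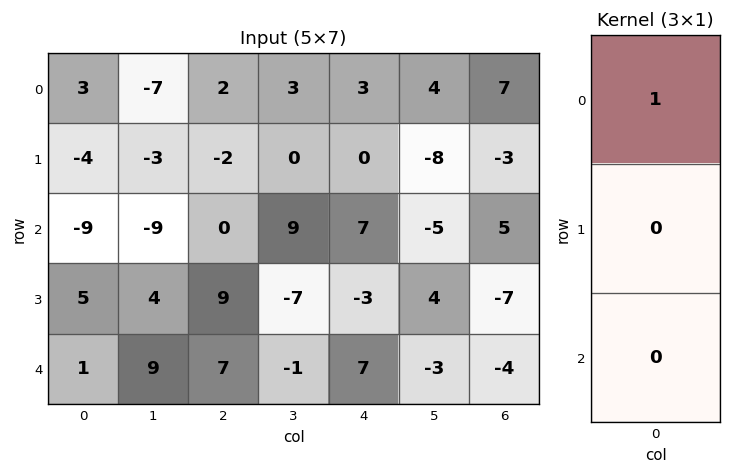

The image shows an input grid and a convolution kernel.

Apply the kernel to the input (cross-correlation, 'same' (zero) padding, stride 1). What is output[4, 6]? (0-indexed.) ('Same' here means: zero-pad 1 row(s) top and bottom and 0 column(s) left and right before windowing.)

The receptive field on the zero-padded input at this output position is [-7 / -4 / 0]. Elementwise product with the kernel and sum: -7·1.

-7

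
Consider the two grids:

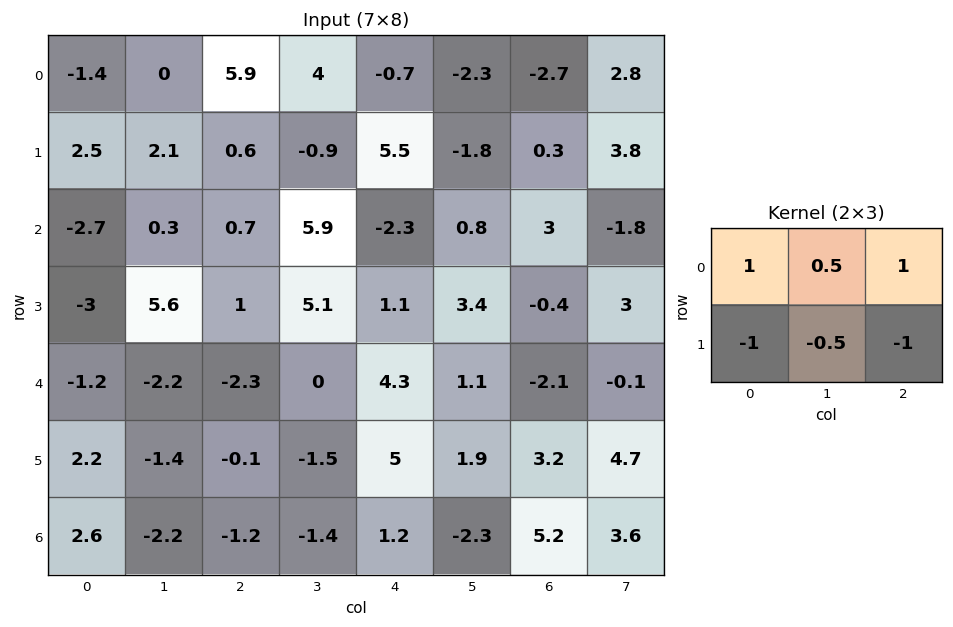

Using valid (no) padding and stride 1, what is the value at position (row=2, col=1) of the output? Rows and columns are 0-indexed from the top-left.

The receptive field on the input at this output position is [0.3 0.7 5.9 / 5.6 1 5.1]. Elementwise product with the kernel and sum: 0.3·1 + 0.7·0.5 + 5.9·1 + 5.6·-1 + 1·-0.5 + 5.1·-1.

-4.65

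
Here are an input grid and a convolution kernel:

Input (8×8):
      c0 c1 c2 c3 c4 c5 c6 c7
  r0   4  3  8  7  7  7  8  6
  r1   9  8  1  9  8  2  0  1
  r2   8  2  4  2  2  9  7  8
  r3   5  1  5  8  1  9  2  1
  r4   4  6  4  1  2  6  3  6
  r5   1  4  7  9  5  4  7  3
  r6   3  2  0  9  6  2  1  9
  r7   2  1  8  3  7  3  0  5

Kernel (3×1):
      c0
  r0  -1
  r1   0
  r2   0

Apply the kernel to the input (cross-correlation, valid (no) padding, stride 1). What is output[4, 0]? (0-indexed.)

-4

The receptive field on the input at this output position is [4 / 1 / 3]. Elementwise product with the kernel and sum: 4·-1.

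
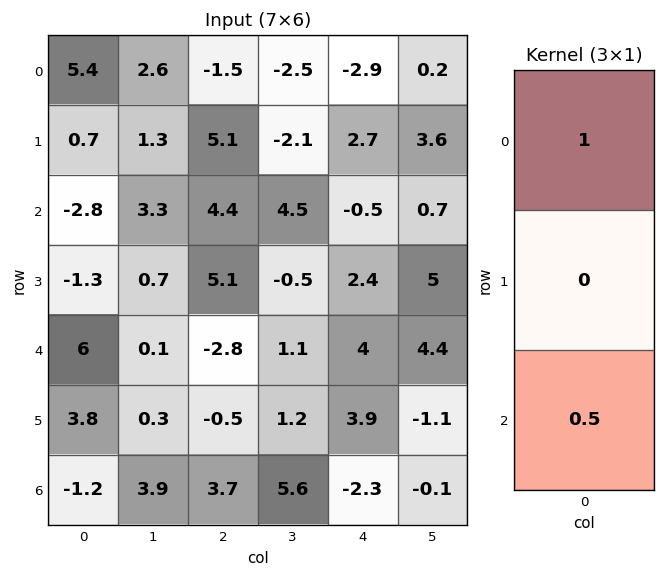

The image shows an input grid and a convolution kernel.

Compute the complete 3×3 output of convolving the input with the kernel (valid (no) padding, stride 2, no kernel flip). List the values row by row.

4 0.7 -3.15
0.2 3 1.5
5.4 -0.95 2.85

Output[0,0]: The receptive field on the input at this output position is [5.4 / 0.7 / -2.8]. Elementwise product with the kernel and sum: 5.4·1 + -2.8·0.5.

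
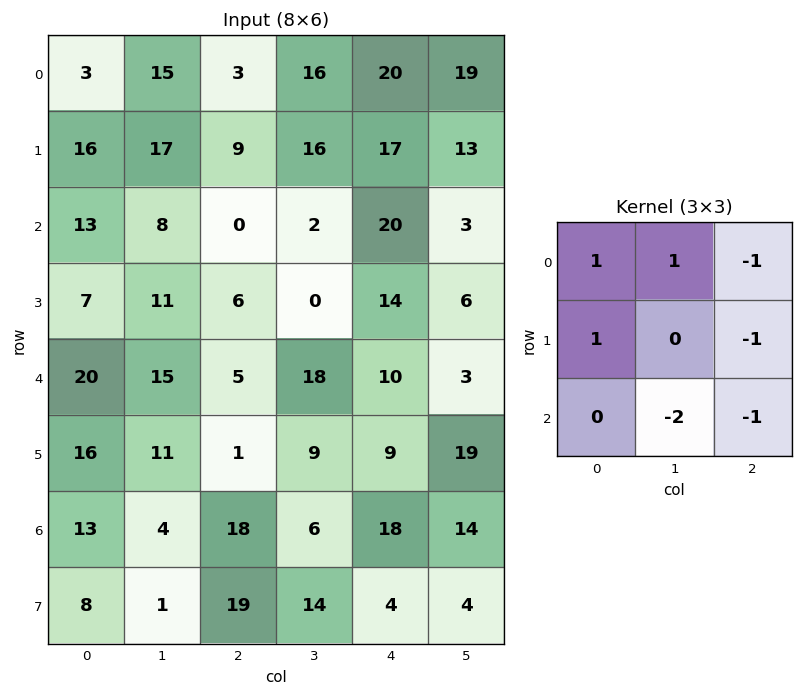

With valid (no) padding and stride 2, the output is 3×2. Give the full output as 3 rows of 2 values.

6 -33
-13 -72
19 -25

Output[0,0]: The receptive field on the input at this output position is [3 15 3 / 16 17 9 / 13 8 0]. Elementwise product with the kernel and sum: 3·1 + 15·1 + 3·-1 + 16·1 + 9·-1 + 8·-2 + 0·-1.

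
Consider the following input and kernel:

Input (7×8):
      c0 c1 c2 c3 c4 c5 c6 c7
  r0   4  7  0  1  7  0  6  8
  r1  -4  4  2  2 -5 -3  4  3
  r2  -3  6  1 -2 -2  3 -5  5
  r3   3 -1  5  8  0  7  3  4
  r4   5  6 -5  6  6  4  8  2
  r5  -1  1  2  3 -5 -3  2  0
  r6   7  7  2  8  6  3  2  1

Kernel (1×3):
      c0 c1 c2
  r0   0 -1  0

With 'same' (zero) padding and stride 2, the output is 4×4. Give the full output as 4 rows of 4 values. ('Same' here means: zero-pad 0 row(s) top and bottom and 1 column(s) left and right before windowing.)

-4 0 -7 -6
3 -1 2 5
-5 5 -6 -8
-7 -2 -6 -2

Output[0,0]: The receptive field on the zero-padded input at this output position is [0 4 7]. Elementwise product with the kernel and sum: 4·-1.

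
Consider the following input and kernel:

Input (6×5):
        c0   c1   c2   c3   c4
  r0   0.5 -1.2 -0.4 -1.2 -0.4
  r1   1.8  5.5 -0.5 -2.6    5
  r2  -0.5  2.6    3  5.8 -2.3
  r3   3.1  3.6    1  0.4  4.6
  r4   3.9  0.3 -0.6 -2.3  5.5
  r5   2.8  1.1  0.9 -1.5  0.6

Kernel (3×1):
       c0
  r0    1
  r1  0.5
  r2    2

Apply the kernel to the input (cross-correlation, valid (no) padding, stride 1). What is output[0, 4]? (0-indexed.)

The receptive field on the input at this output position is [-0.4 / 5 / -2.3]. Elementwise product with the kernel and sum: -0.4·1 + 5·0.5 + -2.3·2.

-2.5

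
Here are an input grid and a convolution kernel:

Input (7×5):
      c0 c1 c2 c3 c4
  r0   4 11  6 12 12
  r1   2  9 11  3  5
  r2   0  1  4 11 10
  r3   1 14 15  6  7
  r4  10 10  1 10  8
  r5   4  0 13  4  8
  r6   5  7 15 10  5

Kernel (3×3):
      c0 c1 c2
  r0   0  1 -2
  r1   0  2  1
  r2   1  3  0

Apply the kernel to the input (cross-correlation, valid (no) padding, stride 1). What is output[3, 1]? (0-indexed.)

54

The receptive field on the input at this output position is [14 15 6 / 10 1 10 / 0 13 4]. Elementwise product with the kernel and sum: 15·1 + 6·-2 + 1·2 + 10·1 + 0·1 + 13·3.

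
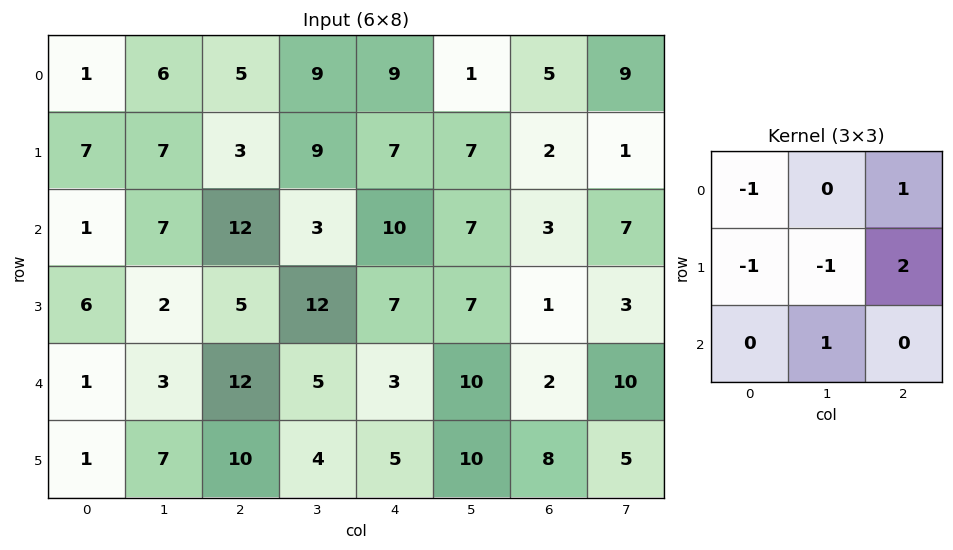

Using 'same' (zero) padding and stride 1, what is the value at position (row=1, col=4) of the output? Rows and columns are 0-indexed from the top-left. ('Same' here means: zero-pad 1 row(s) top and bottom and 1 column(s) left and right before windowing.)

The receptive field on the zero-padded input at this output position is [9 9 1 / 9 7 7 / 3 10 7]. Elementwise product with the kernel and sum: 9·-1 + 1·1 + 9·-1 + 7·-1 + 7·2 + 10·1.

0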